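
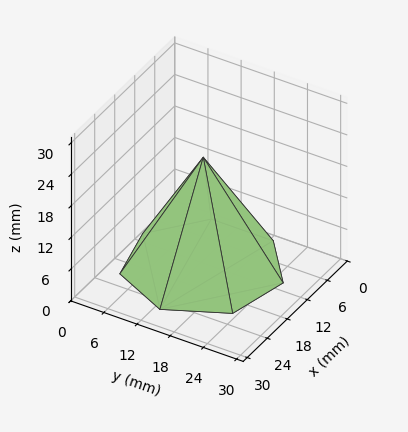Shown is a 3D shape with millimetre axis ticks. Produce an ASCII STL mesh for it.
Reading the render: the shape is a regular 7-sided pyramid, base circumscribed radius ≈ 13 mm, apex at z ≈ 21 mm (dimensions read to the nearest mm from the axis ticks). For the STL, each face is triangulated and given an outward normal.

solid part
  facet normal 0.0000 0.0000 -1.0000
    outer loop
      vertex 10.1 25.7 0.0
      vertex 21.1 23.2 0.0
      vertex 26.0 13.0 0.0
    endloop
  endfacet
  facet normal 0.0000 0.0000 -1.0000
    outer loop
      vertex 1.3 18.6 0.0
      vertex 10.1 25.7 0.0
      vertex 26.0 13.0 0.0
    endloop
  endfacet
  facet normal 0.0000 0.0000 -1.0000
    outer loop
      vertex 1.3 7.4 0.0
      vertex 1.3 18.6 0.0
      vertex 26.0 13.0 0.0
    endloop
  endfacet
  facet normal 0.0000 0.0000 -1.0000
    outer loop
      vertex 10.1 0.3 0.0
      vertex 1.3 7.4 0.0
      vertex 26.0 13.0 0.0
    endloop
  endfacet
  facet normal 0.0000 0.0000 -1.0000
    outer loop
      vertex 21.1 2.8 0.0
      vertex 10.1 0.3 0.0
      vertex 26.0 13.0 0.0
    endloop
  endfacet
  facet normal 0.7871 0.3781 0.4873
    outer loop
      vertex 26.0 13.0 0.0
      vertex 21.1 23.2 0.0
      vertex 13.0 13.0 21.0
    endloop
  endfacet
  facet normal 0.1934 0.8511 0.4880
    outer loop
      vertex 21.1 23.2 0.0
      vertex 10.1 25.7 0.0
      vertex 13.0 13.0 21.0
    endloop
  endfacet
  facet normal -0.5485 0.6798 0.4869
    outer loop
      vertex 10.1 25.7 0.0
      vertex 1.3 18.6 0.0
      vertex 13.0 13.0 21.0
    endloop
  endfacet
  facet normal -0.8736 0.0000 0.4867
    outer loop
      vertex 1.3 18.6 0.0
      vertex 1.3 7.4 0.0
      vertex 13.0 13.0 21.0
    endloop
  endfacet
  facet normal -0.5485 -0.6798 0.4869
    outer loop
      vertex 1.3 7.4 0.0
      vertex 10.1 0.3 0.0
      vertex 13.0 13.0 21.0
    endloop
  endfacet
  facet normal 0.1934 -0.8511 0.4880
    outer loop
      vertex 10.1 0.3 0.0
      vertex 21.1 2.8 0.0
      vertex 13.0 13.0 21.0
    endloop
  endfacet
  facet normal 0.7871 -0.3781 0.4873
    outer loop
      vertex 21.1 2.8 0.0
      vertex 26.0 13.0 0.0
      vertex 13.0 13.0 21.0
    endloop
  endfacet
endsolid part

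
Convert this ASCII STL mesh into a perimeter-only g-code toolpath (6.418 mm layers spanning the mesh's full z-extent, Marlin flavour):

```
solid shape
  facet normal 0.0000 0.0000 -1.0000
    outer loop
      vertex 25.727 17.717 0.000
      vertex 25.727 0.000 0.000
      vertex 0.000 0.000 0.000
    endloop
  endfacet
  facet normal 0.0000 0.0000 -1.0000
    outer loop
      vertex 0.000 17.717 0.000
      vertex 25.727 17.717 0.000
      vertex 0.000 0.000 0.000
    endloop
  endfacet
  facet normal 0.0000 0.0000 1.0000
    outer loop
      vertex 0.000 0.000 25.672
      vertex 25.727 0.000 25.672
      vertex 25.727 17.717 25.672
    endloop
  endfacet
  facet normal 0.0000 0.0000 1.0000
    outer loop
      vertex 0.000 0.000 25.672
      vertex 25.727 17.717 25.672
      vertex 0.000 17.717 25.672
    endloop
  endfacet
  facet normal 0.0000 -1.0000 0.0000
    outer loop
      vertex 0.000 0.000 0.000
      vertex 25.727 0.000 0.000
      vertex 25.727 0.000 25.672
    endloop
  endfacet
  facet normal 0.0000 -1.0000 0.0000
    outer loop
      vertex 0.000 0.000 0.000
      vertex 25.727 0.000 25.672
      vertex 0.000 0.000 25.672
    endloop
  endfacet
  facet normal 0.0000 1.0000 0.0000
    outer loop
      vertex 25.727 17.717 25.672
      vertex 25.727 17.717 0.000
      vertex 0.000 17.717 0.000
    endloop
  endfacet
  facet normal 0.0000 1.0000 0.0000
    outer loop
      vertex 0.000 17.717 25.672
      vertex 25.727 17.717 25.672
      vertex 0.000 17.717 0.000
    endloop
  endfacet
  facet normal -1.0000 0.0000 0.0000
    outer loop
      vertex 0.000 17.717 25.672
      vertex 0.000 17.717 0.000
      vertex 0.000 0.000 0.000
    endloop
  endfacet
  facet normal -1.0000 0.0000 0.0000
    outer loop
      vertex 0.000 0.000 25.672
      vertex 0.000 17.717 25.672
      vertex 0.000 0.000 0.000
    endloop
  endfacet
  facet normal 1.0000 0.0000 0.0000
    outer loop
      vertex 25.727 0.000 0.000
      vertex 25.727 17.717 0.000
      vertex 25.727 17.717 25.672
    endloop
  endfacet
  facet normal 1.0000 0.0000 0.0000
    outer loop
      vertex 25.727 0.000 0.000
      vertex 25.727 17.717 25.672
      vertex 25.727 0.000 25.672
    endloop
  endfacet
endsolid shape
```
; perimeter-only toolpath
G21 ; units = mm
G90 ; absolute positioning
G28 ; home
; layer 1
G0 Z6.418
G0 X0.000 Y0.000
G1 X25.727 Y0.000
G1 X25.727 Y17.717
G1 X0.000 Y17.717
G1 X0.000 Y0.000
; layer 2
G0 Z12.836
G0 X0.000 Y0.000
G1 X25.727 Y0.000
G1 X25.727 Y17.717
G1 X0.000 Y17.717
G1 X0.000 Y0.000
; layer 3
G0 Z19.254
G0 X0.000 Y0.000
G1 X25.727 Y0.000
G1 X25.727 Y17.717
G1 X0.000 Y17.717
G1 X0.000 Y0.000
; layer 4
G0 Z25.672
G0 X0.000 Y0.000
G1 X25.727 Y0.000
G1 X25.727 Y17.717
G1 X0.000 Y17.717
G1 X0.000 Y0.000
M2 ; end

The solid is a rectangular box, roughly 25.7 × 17.7 mm footprint and 25.7 mm tall. Slicing at Δz = 6.418 mm — 4 equal slices spanning the solid's height, so layer i sits at z = i·h/4 — gives 4 non-empty perimeters. Each is a 4-segment closed polygon; G0 lifts to the layer z and rapids to the start vertex, then G1 traces the edges.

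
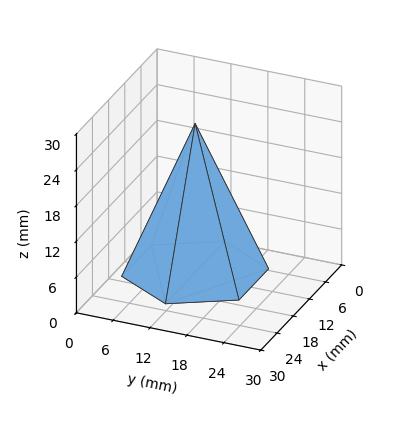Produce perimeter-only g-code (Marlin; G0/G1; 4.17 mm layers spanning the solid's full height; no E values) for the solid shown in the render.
Reading the render: the shape is a regular 6-sided pyramid, base circumscribed radius ≈ 11 mm, apex at z ≈ 25 mm (dimensions read to the nearest mm from the axis ticks). For the g-code, the solid's height is divided into equal slices at the stated Δz and each level perimeter traced with G1 moves after a G0 lift.

; perimeter-only toolpath
G21 ; units = mm
G90 ; absolute positioning
G28 ; home
; layer 1
G0 Z4.17
G0 X20.17 Y11.00
G1 X15.58 Y18.94
G1 X6.42 Y18.94
G1 X1.83 Y11.00
G1 X6.42 Y3.06
G1 X15.58 Y3.06
G1 X20.17 Y11.00
; layer 2
G0 Z8.33
G0 X18.33 Y11.00
G1 X14.67 Y17.35
G1 X7.33 Y17.35
G1 X3.67 Y11.00
G1 X7.33 Y4.65
G1 X14.67 Y4.65
G1 X18.33 Y11.00
; layer 3
G0 Z12.50
G0 X16.50 Y11.00
G1 X13.75 Y15.77
G1 X8.25 Y15.77
G1 X5.50 Y11.00
G1 X8.25 Y6.24
G1 X13.75 Y6.24
G1 X16.50 Y11.00
; layer 4
G0 Z16.67
G0 X14.67 Y11.00
G1 X12.83 Y14.18
G1 X9.17 Y14.18
G1 X7.33 Y11.00
G1 X9.17 Y7.82
G1 X12.83 Y7.82
G1 X14.67 Y11.00
; layer 5
G0 Z20.83
G0 X12.83 Y11.00
G1 X11.92 Y12.59
G1 X10.08 Y12.59
G1 X9.17 Y11.00
G1 X10.08 Y9.41
G1 X11.92 Y9.41
G1 X12.83 Y11.00
M2 ; end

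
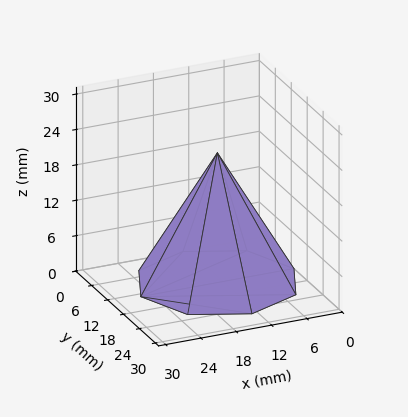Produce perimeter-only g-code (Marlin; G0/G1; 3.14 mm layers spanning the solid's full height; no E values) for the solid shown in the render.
Reading the render: the shape is a regular 8-sided pyramid, base circumscribed radius ≈ 13 mm, apex at z ≈ 22 mm (dimensions read to the nearest mm from the axis ticks). For the g-code, the solid's height is divided into equal slices at the stated Δz and each level perimeter traced with G1 moves after a G0 lift.

; perimeter-only toolpath
G21 ; units = mm
G90 ; absolute positioning
G28 ; home
; layer 1
G0 Z3.14
G0 X24.14 Y13.00
G1 X20.88 Y20.88
G1 X13.00 Y24.14
G1 X5.12 Y20.88
G1 X1.86 Y13.00
G1 X5.12 Y5.12
G1 X13.00 Y1.86
G1 X20.88 Y5.12
G1 X24.14 Y13.00
; layer 2
G0 Z6.29
G0 X22.29 Y13.00
G1 X19.56 Y19.56
G1 X13.00 Y22.29
G1 X6.44 Y19.56
G1 X3.71 Y13.00
G1 X6.44 Y6.44
G1 X13.00 Y3.71
G1 X19.56 Y6.44
G1 X22.29 Y13.00
; layer 3
G0 Z9.43
G0 X20.43 Y13.00
G1 X18.25 Y18.25
G1 X13.00 Y20.43
G1 X7.75 Y18.25
G1 X5.57 Y13.00
G1 X7.75 Y7.75
G1 X13.00 Y5.57
G1 X18.25 Y7.75
G1 X20.43 Y13.00
; layer 4
G0 Z12.57
G0 X18.57 Y13.00
G1 X16.94 Y16.94
G1 X13.00 Y18.57
G1 X9.06 Y16.94
G1 X7.43 Y13.00
G1 X9.06 Y9.06
G1 X13.00 Y7.43
G1 X16.94 Y9.06
G1 X18.57 Y13.00
; layer 5
G0 Z15.71
G0 X16.71 Y13.00
G1 X15.63 Y15.63
G1 X13.00 Y16.71
G1 X10.37 Y15.63
G1 X9.29 Y13.00
G1 X10.37 Y10.37
G1 X13.00 Y9.29
G1 X15.63 Y10.37
G1 X16.71 Y13.00
; layer 6
G0 Z18.86
G0 X14.86 Y13.00
G1 X14.31 Y14.31
G1 X13.00 Y14.86
G1 X11.69 Y14.31
G1 X11.14 Y13.00
G1 X11.69 Y11.69
G1 X13.00 Y11.14
G1 X14.31 Y11.69
G1 X14.86 Y13.00
M2 ; end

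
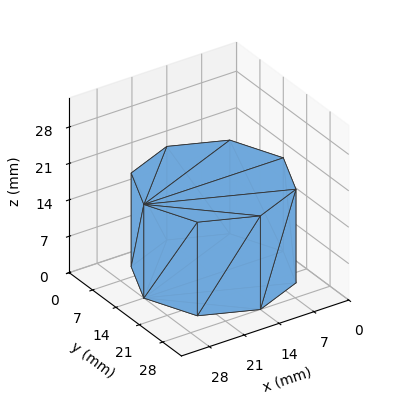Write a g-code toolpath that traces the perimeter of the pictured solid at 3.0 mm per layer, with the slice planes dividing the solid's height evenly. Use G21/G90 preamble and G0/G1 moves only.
Reading the render: the shape is a regular 8-sided prism (a cylinder approximated with 8 flat sides), circumscribed radius ≈ 14 mm, height ≈ 18 mm (dimensions read to the nearest mm from the axis ticks). For the g-code, the solid's height is divided into equal slices at the stated Δz and each level perimeter traced with G1 moves after a G0 lift.

; perimeter-only toolpath
G21 ; units = mm
G90 ; absolute positioning
G28 ; home
; layer 1
G0 Z3.0
G0 X28.0 Y14.0
G1 X23.9 Y23.9
G1 X14.0 Y28.0
G1 X4.1 Y23.9
G1 X0.0 Y14.0
G1 X4.1 Y4.1
G1 X14.0 Y0.0
G1 X23.9 Y4.1
G1 X28.0 Y14.0
; layer 2
G0 Z6.0
G0 X28.0 Y14.0
G1 X23.9 Y23.9
G1 X14.0 Y28.0
G1 X4.1 Y23.9
G1 X0.0 Y14.0
G1 X4.1 Y4.1
G1 X14.0 Y0.0
G1 X23.9 Y4.1
G1 X28.0 Y14.0
; layer 3
G0 Z9.0
G0 X28.0 Y14.0
G1 X23.9 Y23.9
G1 X14.0 Y28.0
G1 X4.1 Y23.9
G1 X0.0 Y14.0
G1 X4.1 Y4.1
G1 X14.0 Y0.0
G1 X23.9 Y4.1
G1 X28.0 Y14.0
; layer 4
G0 Z12.0
G0 X28.0 Y14.0
G1 X23.9 Y23.9
G1 X14.0 Y28.0
G1 X4.1 Y23.9
G1 X0.0 Y14.0
G1 X4.1 Y4.1
G1 X14.0 Y0.0
G1 X23.9 Y4.1
G1 X28.0 Y14.0
; layer 5
G0 Z15.0
G0 X28.0 Y14.0
G1 X23.9 Y23.9
G1 X14.0 Y28.0
G1 X4.1 Y23.9
G1 X0.0 Y14.0
G1 X4.1 Y4.1
G1 X14.0 Y0.0
G1 X23.9 Y4.1
G1 X28.0 Y14.0
; layer 6
G0 Z18.0
G0 X28.0 Y14.0
G1 X23.9 Y23.9
G1 X14.0 Y28.0
G1 X4.1 Y23.9
G1 X0.0 Y14.0
G1 X4.1 Y4.1
G1 X14.0 Y0.0
G1 X23.9 Y4.1
G1 X28.0 Y14.0
M2 ; end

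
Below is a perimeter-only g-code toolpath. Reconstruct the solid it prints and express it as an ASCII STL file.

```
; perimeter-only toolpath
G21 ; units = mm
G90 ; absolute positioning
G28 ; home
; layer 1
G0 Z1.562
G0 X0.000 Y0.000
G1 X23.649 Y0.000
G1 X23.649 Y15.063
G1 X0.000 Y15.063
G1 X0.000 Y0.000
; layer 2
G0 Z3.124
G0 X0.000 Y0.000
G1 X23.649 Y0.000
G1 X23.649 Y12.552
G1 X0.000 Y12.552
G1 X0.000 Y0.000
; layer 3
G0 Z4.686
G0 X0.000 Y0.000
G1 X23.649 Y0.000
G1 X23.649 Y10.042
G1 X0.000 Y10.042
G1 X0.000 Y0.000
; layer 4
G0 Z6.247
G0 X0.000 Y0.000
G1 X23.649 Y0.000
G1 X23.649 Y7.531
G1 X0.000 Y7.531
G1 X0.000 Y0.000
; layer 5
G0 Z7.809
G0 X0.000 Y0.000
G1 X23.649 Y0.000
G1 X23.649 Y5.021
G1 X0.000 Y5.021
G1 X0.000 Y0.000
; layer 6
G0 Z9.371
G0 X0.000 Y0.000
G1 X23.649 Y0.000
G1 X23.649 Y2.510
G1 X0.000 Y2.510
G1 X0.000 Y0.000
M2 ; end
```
solid part
  facet normal 0.0000 0.0000 -1.0000
    outer loop
      vertex 23.649 17.573 0.000
      vertex 23.649 0.000 0.000
      vertex 0.000 0.000 0.000
    endloop
  endfacet
  facet normal 0.0000 0.0000 -1.0000
    outer loop
      vertex 0.000 17.573 0.000
      vertex 23.649 17.573 0.000
      vertex 0.000 0.000 0.000
    endloop
  endfacet
  facet normal 0.0000 -1.0000 0.0000
    outer loop
      vertex 0.000 0.000 0.000
      vertex 23.649 0.000 0.000
      vertex 23.649 0.000 10.933
    endloop
  endfacet
  facet normal 0.0000 -1.0000 0.0000
    outer loop
      vertex 0.000 0.000 0.000
      vertex 23.649 0.000 10.933
      vertex 0.000 0.000 10.933
    endloop
  endfacet
  facet normal 0.0000 0.5283 0.8491
    outer loop
      vertex 0.000 0.000 10.933
      vertex 23.649 0.000 10.933
      vertex 23.649 17.573 0.000
    endloop
  endfacet
  facet normal 0.0000 0.5283 0.8491
    outer loop
      vertex 0.000 0.000 10.933
      vertex 23.649 17.573 0.000
      vertex 0.000 17.573 0.000
    endloop
  endfacet
  facet normal -1.0000 0.0000 0.0000
    outer loop
      vertex 0.000 0.000 10.933
      vertex 0.000 17.573 0.000
      vertex 0.000 0.000 0.000
    endloop
  endfacet
  facet normal 1.0000 0.0000 0.0000
    outer loop
      vertex 23.649 0.000 0.000
      vertex 23.649 17.573 0.000
      vertex 23.649 0.000 10.933
    endloop
  endfacet
endsolid part

The G0 Z moves step by Δz≈1.562 mm. The G1 loops shrink linearly with z, so the solid tapers from its base footprint up to z≈10.9. Closing with a flat bottom cap and the tapered top and triangulating gives 8 facets — a wedge (ramp): 23.6 × 17.6 mm base, rising to 10.9 mm along the y=0 edge and sloping linearly to z=0 at y=17.6.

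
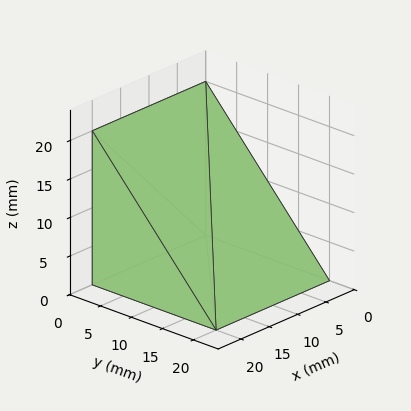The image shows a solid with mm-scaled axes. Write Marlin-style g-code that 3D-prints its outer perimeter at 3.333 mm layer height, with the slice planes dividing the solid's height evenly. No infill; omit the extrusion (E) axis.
Reading the render: the shape is a wedge (ramp): 20 × 20 mm base, rising to 20 mm along the y=0 edge and sloping linearly to z=0 at y=20 (dimensions read to the nearest mm from the axis ticks). For the g-code, the solid's height is divided into equal slices at the stated Δz and each level perimeter traced with G1 moves after a G0 lift.

; perimeter-only toolpath
G21 ; units = mm
G90 ; absolute positioning
G28 ; home
; layer 1
G0 Z3.333
G0 X0.000 Y0.000
G1 X20.000 Y0.000
G1 X20.000 Y16.667
G1 X0.000 Y16.667
G1 X0.000 Y0.000
; layer 2
G0 Z6.667
G0 X0.000 Y0.000
G1 X20.000 Y0.000
G1 X20.000 Y13.333
G1 X0.000 Y13.333
G1 X0.000 Y0.000
; layer 3
G0 Z10.000
G0 X0.000 Y0.000
G1 X20.000 Y0.000
G1 X20.000 Y10.000
G1 X0.000 Y10.000
G1 X0.000 Y0.000
; layer 4
G0 Z13.333
G0 X0.000 Y0.000
G1 X20.000 Y0.000
G1 X20.000 Y6.667
G1 X0.000 Y6.667
G1 X0.000 Y0.000
; layer 5
G0 Z16.667
G0 X0.000 Y0.000
G1 X20.000 Y0.000
G1 X20.000 Y3.333
G1 X0.000 Y3.333
G1 X0.000 Y0.000
M2 ; end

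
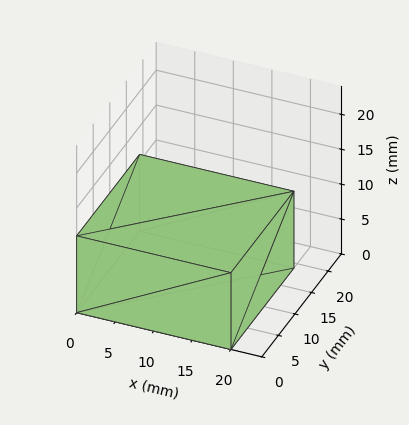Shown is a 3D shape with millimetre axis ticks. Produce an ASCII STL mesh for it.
Reading the render: the shape is a rectangular box, roughly 20 × 19 mm footprint and 11 mm tall (dimensions read to the nearest mm from the axis ticks). For the STL, each face is triangulated and given an outward normal.

solid part
  facet normal 0.0000 0.0000 -1.0000
    outer loop
      vertex 20.00 19.00 0.00
      vertex 20.00 0.00 0.00
      vertex 0.00 0.00 0.00
    endloop
  endfacet
  facet normal 0.0000 0.0000 -1.0000
    outer loop
      vertex 0.00 19.00 0.00
      vertex 20.00 19.00 0.00
      vertex 0.00 0.00 0.00
    endloop
  endfacet
  facet normal 0.0000 0.0000 1.0000
    outer loop
      vertex 0.00 0.00 11.00
      vertex 20.00 0.00 11.00
      vertex 20.00 19.00 11.00
    endloop
  endfacet
  facet normal 0.0000 0.0000 1.0000
    outer loop
      vertex 0.00 0.00 11.00
      vertex 20.00 19.00 11.00
      vertex 0.00 19.00 11.00
    endloop
  endfacet
  facet normal 0.0000 -1.0000 0.0000
    outer loop
      vertex 0.00 0.00 0.00
      vertex 20.00 0.00 0.00
      vertex 20.00 0.00 11.00
    endloop
  endfacet
  facet normal 0.0000 -1.0000 0.0000
    outer loop
      vertex 0.00 0.00 0.00
      vertex 20.00 0.00 11.00
      vertex 0.00 0.00 11.00
    endloop
  endfacet
  facet normal 0.0000 1.0000 0.0000
    outer loop
      vertex 20.00 19.00 11.00
      vertex 20.00 19.00 0.00
      vertex 0.00 19.00 0.00
    endloop
  endfacet
  facet normal 0.0000 1.0000 0.0000
    outer loop
      vertex 0.00 19.00 11.00
      vertex 20.00 19.00 11.00
      vertex 0.00 19.00 0.00
    endloop
  endfacet
  facet normal -1.0000 0.0000 0.0000
    outer loop
      vertex 0.00 19.00 11.00
      vertex 0.00 19.00 0.00
      vertex 0.00 0.00 0.00
    endloop
  endfacet
  facet normal -1.0000 0.0000 0.0000
    outer loop
      vertex 0.00 0.00 11.00
      vertex 0.00 19.00 11.00
      vertex 0.00 0.00 0.00
    endloop
  endfacet
  facet normal 1.0000 0.0000 0.0000
    outer loop
      vertex 20.00 0.00 0.00
      vertex 20.00 19.00 0.00
      vertex 20.00 19.00 11.00
    endloop
  endfacet
  facet normal 1.0000 0.0000 0.0000
    outer loop
      vertex 20.00 0.00 0.00
      vertex 20.00 19.00 11.00
      vertex 20.00 0.00 11.00
    endloop
  endfacet
endsolid part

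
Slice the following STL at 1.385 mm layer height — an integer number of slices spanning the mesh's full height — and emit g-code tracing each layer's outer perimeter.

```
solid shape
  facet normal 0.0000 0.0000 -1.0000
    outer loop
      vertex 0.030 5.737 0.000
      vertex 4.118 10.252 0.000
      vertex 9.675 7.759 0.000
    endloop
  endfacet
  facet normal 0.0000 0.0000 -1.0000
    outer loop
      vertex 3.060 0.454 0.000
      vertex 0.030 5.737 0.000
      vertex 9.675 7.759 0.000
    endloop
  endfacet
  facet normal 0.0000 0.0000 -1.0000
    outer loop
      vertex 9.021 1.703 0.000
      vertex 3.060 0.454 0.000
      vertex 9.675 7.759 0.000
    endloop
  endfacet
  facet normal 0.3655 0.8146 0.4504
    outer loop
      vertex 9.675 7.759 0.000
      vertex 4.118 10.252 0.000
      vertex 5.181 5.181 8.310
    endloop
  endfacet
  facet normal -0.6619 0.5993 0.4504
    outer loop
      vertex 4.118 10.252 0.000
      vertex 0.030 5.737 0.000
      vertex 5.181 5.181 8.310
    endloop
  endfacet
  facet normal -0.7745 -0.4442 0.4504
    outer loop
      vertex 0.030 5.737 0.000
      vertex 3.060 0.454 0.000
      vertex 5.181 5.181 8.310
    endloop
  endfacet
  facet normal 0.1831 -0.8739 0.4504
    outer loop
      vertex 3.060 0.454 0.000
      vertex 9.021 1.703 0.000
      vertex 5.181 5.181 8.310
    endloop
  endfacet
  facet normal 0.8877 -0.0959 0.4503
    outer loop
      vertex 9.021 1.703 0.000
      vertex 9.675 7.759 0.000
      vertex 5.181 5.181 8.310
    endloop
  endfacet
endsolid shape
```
; perimeter-only toolpath
G21 ; units = mm
G90 ; absolute positioning
G28 ; home
; layer 1
G0 Z1.385
G0 X8.926 Y7.329
G1 X4.295 Y9.407
G1 X0.888 Y5.644
G1 X3.413 Y1.242
G1 X8.381 Y2.283
G1 X8.926 Y7.329
; layer 2
G0 Z2.770
G0 X8.177 Y6.900
G1 X4.472 Y8.562
G1 X1.747 Y5.552
G1 X3.767 Y2.030
G1 X7.741 Y2.862
G1 X8.177 Y6.900
; layer 3
G0 Z4.155
G0 X7.428 Y6.470
G1 X4.649 Y7.716
G1 X2.606 Y5.459
G1 X4.120 Y2.817
G1 X7.101 Y3.442
G1 X7.428 Y6.470
; layer 4
G0 Z5.540
G0 X6.679 Y6.040
G1 X4.827 Y6.871
G1 X3.464 Y5.366
G1 X4.474 Y3.605
G1 X6.461 Y4.022
G1 X6.679 Y6.040
; layer 5
G0 Z6.925
G0 X5.930 Y5.611
G1 X5.004 Y6.026
G1 X4.322 Y5.274
G1 X4.828 Y4.393
G1 X5.821 Y4.601
G1 X5.930 Y5.611
M2 ; end

The solid is a regular 5-sided pyramid, base circumscribed radius ≈ 5.18 mm, apex at z ≈ 8.31 mm. Slicing at Δz = 1.385 mm — 6 equal slices spanning the solid's height, so layer i sits at z = i·h/6 — gives 5 non-empty perimeters. Each is a 5-segment closed polygon; G0 lifts to the layer z and rapids to the start vertex, then G1 traces the edges. The cross-section shrinks linearly with z (the slice at the apex is degenerate and omitted).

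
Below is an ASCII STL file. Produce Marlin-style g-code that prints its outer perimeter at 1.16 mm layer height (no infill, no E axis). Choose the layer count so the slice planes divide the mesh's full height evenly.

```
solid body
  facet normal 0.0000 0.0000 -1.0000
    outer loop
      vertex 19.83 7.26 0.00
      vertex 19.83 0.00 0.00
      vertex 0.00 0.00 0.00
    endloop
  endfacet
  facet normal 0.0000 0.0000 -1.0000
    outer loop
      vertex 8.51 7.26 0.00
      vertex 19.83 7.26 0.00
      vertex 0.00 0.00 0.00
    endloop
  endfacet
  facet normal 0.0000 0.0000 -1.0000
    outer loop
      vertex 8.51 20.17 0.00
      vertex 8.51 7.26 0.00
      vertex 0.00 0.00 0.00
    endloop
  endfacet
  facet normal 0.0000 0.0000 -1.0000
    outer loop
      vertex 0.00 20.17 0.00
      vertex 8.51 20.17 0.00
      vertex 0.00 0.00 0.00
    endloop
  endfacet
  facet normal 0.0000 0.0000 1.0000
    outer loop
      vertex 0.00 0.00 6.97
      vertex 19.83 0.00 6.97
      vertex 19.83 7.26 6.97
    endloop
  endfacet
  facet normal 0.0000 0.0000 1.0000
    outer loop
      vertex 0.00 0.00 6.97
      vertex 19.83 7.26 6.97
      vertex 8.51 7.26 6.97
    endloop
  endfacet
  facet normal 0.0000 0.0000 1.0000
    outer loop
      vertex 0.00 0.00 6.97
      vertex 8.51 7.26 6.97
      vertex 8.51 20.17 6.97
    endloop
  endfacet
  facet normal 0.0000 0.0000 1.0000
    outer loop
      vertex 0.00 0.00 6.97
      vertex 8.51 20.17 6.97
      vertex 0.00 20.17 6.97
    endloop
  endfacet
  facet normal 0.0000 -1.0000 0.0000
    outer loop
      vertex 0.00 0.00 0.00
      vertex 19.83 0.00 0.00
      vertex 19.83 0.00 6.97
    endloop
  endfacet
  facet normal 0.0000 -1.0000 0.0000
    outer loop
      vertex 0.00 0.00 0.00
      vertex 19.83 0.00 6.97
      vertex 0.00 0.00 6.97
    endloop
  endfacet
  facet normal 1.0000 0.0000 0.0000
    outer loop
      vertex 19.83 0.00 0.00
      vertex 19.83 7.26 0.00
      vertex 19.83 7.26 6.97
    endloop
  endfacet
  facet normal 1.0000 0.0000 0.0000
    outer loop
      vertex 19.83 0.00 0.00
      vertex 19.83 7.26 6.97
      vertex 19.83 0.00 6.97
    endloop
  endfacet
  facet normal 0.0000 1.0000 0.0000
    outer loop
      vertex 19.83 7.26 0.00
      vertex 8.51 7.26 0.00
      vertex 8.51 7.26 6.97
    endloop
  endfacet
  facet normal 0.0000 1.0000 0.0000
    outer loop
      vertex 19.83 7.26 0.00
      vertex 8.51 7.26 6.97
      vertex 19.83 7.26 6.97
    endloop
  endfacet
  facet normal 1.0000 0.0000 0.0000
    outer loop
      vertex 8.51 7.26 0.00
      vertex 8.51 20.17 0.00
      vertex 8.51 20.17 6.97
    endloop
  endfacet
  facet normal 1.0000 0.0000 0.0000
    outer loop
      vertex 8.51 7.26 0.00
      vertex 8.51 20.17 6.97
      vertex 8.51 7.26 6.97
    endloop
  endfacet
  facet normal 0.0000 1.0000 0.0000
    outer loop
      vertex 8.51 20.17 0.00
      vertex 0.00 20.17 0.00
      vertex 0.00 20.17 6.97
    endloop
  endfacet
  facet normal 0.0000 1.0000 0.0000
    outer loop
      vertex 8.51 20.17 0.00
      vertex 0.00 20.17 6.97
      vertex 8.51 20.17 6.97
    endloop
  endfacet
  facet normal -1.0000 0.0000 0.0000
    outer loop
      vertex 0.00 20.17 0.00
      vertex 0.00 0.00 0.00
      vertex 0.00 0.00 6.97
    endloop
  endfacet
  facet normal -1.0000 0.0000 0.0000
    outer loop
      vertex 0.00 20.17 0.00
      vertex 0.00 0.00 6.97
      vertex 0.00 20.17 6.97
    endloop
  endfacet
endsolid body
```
; perimeter-only toolpath
G21 ; units = mm
G90 ; absolute positioning
G28 ; home
; layer 1
G0 Z1.16
G0 X0.00 Y0.00
G1 X19.83 Y0.00
G1 X19.83 Y7.26
G1 X8.51 Y7.26
G1 X8.51 Y20.17
G1 X0.00 Y20.17
G1 X0.00 Y0.00
; layer 2
G0 Z2.32
G0 X0.00 Y0.00
G1 X19.83 Y0.00
G1 X19.83 Y7.26
G1 X8.51 Y7.26
G1 X8.51 Y20.17
G1 X0.00 Y20.17
G1 X0.00 Y0.00
; layer 3
G0 Z3.48
G0 X0.00 Y0.00
G1 X19.83 Y0.00
G1 X19.83 Y7.26
G1 X8.51 Y7.26
G1 X8.51 Y20.17
G1 X0.00 Y20.17
G1 X0.00 Y0.00
; layer 4
G0 Z4.65
G0 X0.00 Y0.00
G1 X19.83 Y0.00
G1 X19.83 Y7.26
G1 X8.51 Y7.26
G1 X8.51 Y20.17
G1 X0.00 Y20.17
G1 X0.00 Y0.00
; layer 5
G0 Z5.81
G0 X0.00 Y0.00
G1 X19.83 Y0.00
G1 X19.83 Y7.26
G1 X8.51 Y7.26
G1 X8.51 Y20.17
G1 X0.00 Y20.17
G1 X0.00 Y0.00
; layer 6
G0 Z6.97
G0 X0.00 Y0.00
G1 X19.83 Y0.00
G1 X19.83 Y7.26
G1 X8.51 Y7.26
G1 X8.51 Y20.17
G1 X0.00 Y20.17
G1 X0.00 Y0.00
M2 ; end

The solid is an L-shaped prism: outer 19.8 × 20.2 mm, arm thicknesses ≈ 7.26 mm (horizontal) and 8.51 mm (vertical), extruded 6.97 mm in z. Slicing at Δz = 1.16 mm — 6 equal slices spanning the solid's height, so layer i sits at z = i·h/6 — gives 6 non-empty perimeters. Each is a 6-segment closed polygon; G0 lifts to the layer z and rapids to the start vertex, then G1 traces the edges.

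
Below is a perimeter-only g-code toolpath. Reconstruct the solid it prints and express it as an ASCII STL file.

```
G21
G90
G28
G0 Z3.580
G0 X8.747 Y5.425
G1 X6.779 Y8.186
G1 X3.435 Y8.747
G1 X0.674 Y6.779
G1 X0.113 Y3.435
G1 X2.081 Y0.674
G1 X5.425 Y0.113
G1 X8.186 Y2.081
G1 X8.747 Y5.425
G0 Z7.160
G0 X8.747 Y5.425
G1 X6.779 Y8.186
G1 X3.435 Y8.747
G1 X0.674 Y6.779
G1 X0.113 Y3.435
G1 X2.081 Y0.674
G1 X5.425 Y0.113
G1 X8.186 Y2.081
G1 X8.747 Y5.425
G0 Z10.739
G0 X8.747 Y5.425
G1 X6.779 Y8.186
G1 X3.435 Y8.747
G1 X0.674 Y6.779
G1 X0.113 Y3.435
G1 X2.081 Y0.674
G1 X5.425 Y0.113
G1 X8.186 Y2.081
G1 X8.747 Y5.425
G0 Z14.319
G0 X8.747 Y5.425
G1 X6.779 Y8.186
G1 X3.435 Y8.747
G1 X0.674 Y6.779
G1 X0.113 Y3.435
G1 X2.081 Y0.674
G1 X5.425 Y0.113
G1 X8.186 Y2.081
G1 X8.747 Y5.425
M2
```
solid part
  facet normal 0.0000 0.0000 -1.0000
    outer loop
      vertex 3.435 8.747 0.000
      vertex 6.779 8.186 0.000
      vertex 8.747 5.425 0.000
    endloop
  endfacet
  facet normal 0.0000 0.0000 -1.0000
    outer loop
      vertex 0.674 6.779 0.000
      vertex 3.435 8.747 0.000
      vertex 8.747 5.425 0.000
    endloop
  endfacet
  facet normal 0.0000 0.0000 -1.0000
    outer loop
      vertex 0.113 3.435 0.000
      vertex 0.674 6.779 0.000
      vertex 8.747 5.425 0.000
    endloop
  endfacet
  facet normal 0.0000 0.0000 -1.0000
    outer loop
      vertex 2.081 0.674 0.000
      vertex 0.113 3.435 0.000
      vertex 8.747 5.425 0.000
    endloop
  endfacet
  facet normal 0.0000 0.0000 -1.0000
    outer loop
      vertex 5.425 0.113 0.000
      vertex 2.081 0.674 0.000
      vertex 8.747 5.425 0.000
    endloop
  endfacet
  facet normal 0.0000 0.0000 -1.0000
    outer loop
      vertex 8.186 2.081 0.000
      vertex 5.425 0.113 0.000
      vertex 8.747 5.425 0.000
    endloop
  endfacet
  facet normal 0.0000 0.0000 1.0000
    outer loop
      vertex 8.747 5.425 14.319
      vertex 6.779 8.186 14.319
      vertex 3.435 8.747 14.319
    endloop
  endfacet
  facet normal 0.0000 0.0000 1.0000
    outer loop
      vertex 8.747 5.425 14.319
      vertex 3.435 8.747 14.319
      vertex 0.674 6.779 14.319
    endloop
  endfacet
  facet normal 0.0000 0.0000 1.0000
    outer loop
      vertex 8.747 5.425 14.319
      vertex 0.674 6.779 14.319
      vertex 0.113 3.435 14.319
    endloop
  endfacet
  facet normal 0.0000 0.0000 1.0000
    outer loop
      vertex 8.747 5.425 14.319
      vertex 0.113 3.435 14.319
      vertex 2.081 0.674 14.319
    endloop
  endfacet
  facet normal 0.0000 0.0000 1.0000
    outer loop
      vertex 8.747 5.425 14.319
      vertex 2.081 0.674 14.319
      vertex 5.425 0.113 14.319
    endloop
  endfacet
  facet normal 0.0000 0.0000 1.0000
    outer loop
      vertex 8.747 5.425 14.319
      vertex 5.425 0.113 14.319
      vertex 8.186 2.081 14.319
    endloop
  endfacet
  facet normal 0.8143 0.5804 0.0000
    outer loop
      vertex 8.747 5.425 0.000
      vertex 6.779 8.186 0.000
      vertex 6.779 8.186 14.319
    endloop
  endfacet
  facet normal 0.8143 0.5804 0.0000
    outer loop
      vertex 8.747 5.425 0.000
      vertex 6.779 8.186 14.319
      vertex 8.747 5.425 14.319
    endloop
  endfacet
  facet normal 0.1655 0.9862 0.0000
    outer loop
      vertex 6.779 8.186 0.000
      vertex 3.435 8.747 0.000
      vertex 3.435 8.747 14.319
    endloop
  endfacet
  facet normal 0.1655 0.9862 0.0000
    outer loop
      vertex 6.779 8.186 0.000
      vertex 3.435 8.747 14.319
      vertex 6.779 8.186 14.319
    endloop
  endfacet
  facet normal -0.5804 0.8143 0.0000
    outer loop
      vertex 3.435 8.747 0.000
      vertex 0.674 6.779 0.000
      vertex 0.674 6.779 14.319
    endloop
  endfacet
  facet normal -0.5804 0.8143 0.0000
    outer loop
      vertex 3.435 8.747 0.000
      vertex 0.674 6.779 14.319
      vertex 3.435 8.747 14.319
    endloop
  endfacet
  facet normal -0.9862 0.1655 0.0000
    outer loop
      vertex 0.674 6.779 0.000
      vertex 0.113 3.435 0.000
      vertex 0.113 3.435 14.319
    endloop
  endfacet
  facet normal -0.9862 0.1655 0.0000
    outer loop
      vertex 0.674 6.779 0.000
      vertex 0.113 3.435 14.319
      vertex 0.674 6.779 14.319
    endloop
  endfacet
  facet normal -0.8143 -0.5804 0.0000
    outer loop
      vertex 0.113 3.435 0.000
      vertex 2.081 0.674 0.000
      vertex 2.081 0.674 14.319
    endloop
  endfacet
  facet normal -0.8143 -0.5804 0.0000
    outer loop
      vertex 0.113 3.435 0.000
      vertex 2.081 0.674 14.319
      vertex 0.113 3.435 14.319
    endloop
  endfacet
  facet normal -0.1655 -0.9862 0.0000
    outer loop
      vertex 2.081 0.674 0.000
      vertex 5.425 0.113 0.000
      vertex 5.425 0.113 14.319
    endloop
  endfacet
  facet normal -0.1655 -0.9862 0.0000
    outer loop
      vertex 2.081 0.674 0.000
      vertex 5.425 0.113 14.319
      vertex 2.081 0.674 14.319
    endloop
  endfacet
  facet normal 0.5804 -0.8143 0.0000
    outer loop
      vertex 5.425 0.113 0.000
      vertex 8.186 2.081 0.000
      vertex 8.186 2.081 14.319
    endloop
  endfacet
  facet normal 0.5804 -0.8143 0.0000
    outer loop
      vertex 5.425 0.113 0.000
      vertex 8.186 2.081 14.319
      vertex 5.425 0.113 14.319
    endloop
  endfacet
  facet normal 0.9862 -0.1655 0.0000
    outer loop
      vertex 8.186 2.081 0.000
      vertex 8.747 5.425 0.000
      vertex 8.747 5.425 14.319
    endloop
  endfacet
  facet normal 0.9862 -0.1655 0.0000
    outer loop
      vertex 8.186 2.081 0.000
      vertex 8.747 5.425 14.319
      vertex 8.186 2.081 14.319
    endloop
  endfacet
endsolid part

The G0 Z moves step by Δz≈3.580 mm. Every layer's G1 loop is the same polygon, so the solid is a straight extrusion of it from z=0 to z≈14.3. Closing with flat bottom and top caps and triangulating gives 28 facets — a regular 8-sided prism (a cylinder approximated with 8 flat sides), circumscribed radius ≈ 4.43 mm, height ≈ 14.3 mm.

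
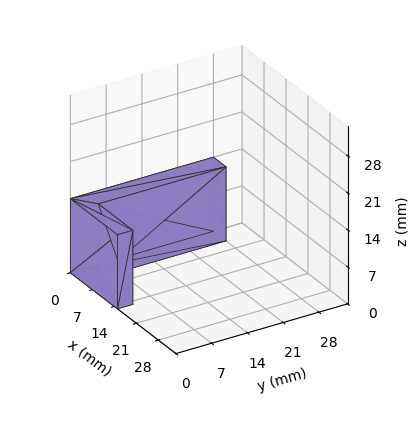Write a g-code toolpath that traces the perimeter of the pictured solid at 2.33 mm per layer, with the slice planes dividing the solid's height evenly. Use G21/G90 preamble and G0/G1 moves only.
Reading the render: the shape is an L-shaped prism: outer 15 × 28 mm, arm thicknesses ≈ 3 mm (horizontal) and 4 mm (vertical), extruded 14 mm in z (dimensions read to the nearest mm from the axis ticks). For the g-code, the solid's height is divided into equal slices at the stated Δz and each level perimeter traced with G1 moves after a G0 lift.

; perimeter-only toolpath
G21 ; units = mm
G90 ; absolute positioning
G28 ; home
; layer 1
G0 Z2.33
G0 X0.00 Y0.00
G1 X15.00 Y0.00
G1 X15.00 Y3.00
G1 X4.00 Y3.00
G1 X4.00 Y28.00
G1 X0.00 Y28.00
G1 X0.00 Y0.00
; layer 2
G0 Z4.67
G0 X0.00 Y0.00
G1 X15.00 Y0.00
G1 X15.00 Y3.00
G1 X4.00 Y3.00
G1 X4.00 Y28.00
G1 X0.00 Y28.00
G1 X0.00 Y0.00
; layer 3
G0 Z7.00
G0 X0.00 Y0.00
G1 X15.00 Y0.00
G1 X15.00 Y3.00
G1 X4.00 Y3.00
G1 X4.00 Y28.00
G1 X0.00 Y28.00
G1 X0.00 Y0.00
; layer 4
G0 Z9.33
G0 X0.00 Y0.00
G1 X15.00 Y0.00
G1 X15.00 Y3.00
G1 X4.00 Y3.00
G1 X4.00 Y28.00
G1 X0.00 Y28.00
G1 X0.00 Y0.00
; layer 5
G0 Z11.67
G0 X0.00 Y0.00
G1 X15.00 Y0.00
G1 X15.00 Y3.00
G1 X4.00 Y3.00
G1 X4.00 Y28.00
G1 X0.00 Y28.00
G1 X0.00 Y0.00
; layer 6
G0 Z14.00
G0 X0.00 Y0.00
G1 X15.00 Y0.00
G1 X15.00 Y3.00
G1 X4.00 Y3.00
G1 X4.00 Y28.00
G1 X0.00 Y28.00
G1 X0.00 Y0.00
M2 ; end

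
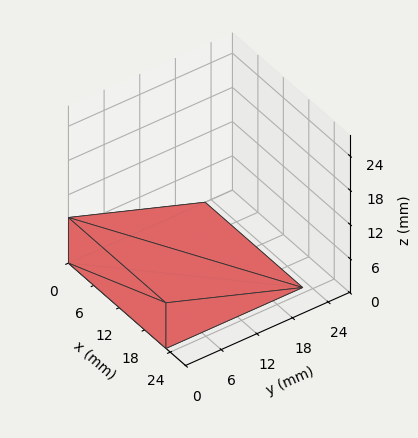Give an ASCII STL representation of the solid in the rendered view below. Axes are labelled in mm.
Reading the render: the shape is a wedge (ramp): 23 × 23 mm base, rising to 8 mm along the y=0 edge and sloping linearly to z=0 at y=23 (dimensions read to the nearest mm from the axis ticks). For the STL, each face is triangulated and given an outward normal.

solid part
  facet normal 0.0000 0.0000 -1.0000
    outer loop
      vertex 23.00 23.00 0.00
      vertex 23.00 0.00 0.00
      vertex 0.00 0.00 0.00
    endloop
  endfacet
  facet normal 0.0000 0.0000 -1.0000
    outer loop
      vertex 0.00 23.00 0.00
      vertex 23.00 23.00 0.00
      vertex 0.00 0.00 0.00
    endloop
  endfacet
  facet normal 0.0000 -1.0000 0.0000
    outer loop
      vertex 0.00 0.00 0.00
      vertex 23.00 0.00 0.00
      vertex 23.00 0.00 8.00
    endloop
  endfacet
  facet normal 0.0000 -1.0000 0.0000
    outer loop
      vertex 0.00 0.00 0.00
      vertex 23.00 0.00 8.00
      vertex 0.00 0.00 8.00
    endloop
  endfacet
  facet normal 0.0000 0.3285 0.9445
    outer loop
      vertex 0.00 0.00 8.00
      vertex 23.00 0.00 8.00
      vertex 23.00 23.00 0.00
    endloop
  endfacet
  facet normal 0.0000 0.3285 0.9445
    outer loop
      vertex 0.00 0.00 8.00
      vertex 23.00 23.00 0.00
      vertex 0.00 23.00 0.00
    endloop
  endfacet
  facet normal -1.0000 0.0000 0.0000
    outer loop
      vertex 0.00 0.00 8.00
      vertex 0.00 23.00 0.00
      vertex 0.00 0.00 0.00
    endloop
  endfacet
  facet normal 1.0000 0.0000 0.0000
    outer loop
      vertex 23.00 0.00 0.00
      vertex 23.00 23.00 0.00
      vertex 23.00 0.00 8.00
    endloop
  endfacet
endsolid part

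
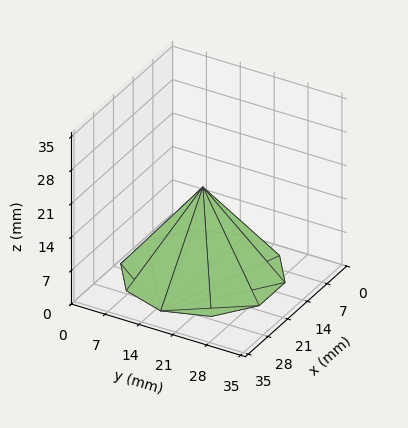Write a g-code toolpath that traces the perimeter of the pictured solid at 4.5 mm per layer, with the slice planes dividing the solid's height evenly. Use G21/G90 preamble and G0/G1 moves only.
Reading the render: the shape is a regular 10-sided pyramid, base circumscribed radius ≈ 15 mm, apex at z ≈ 18 mm (dimensions read to the nearest mm from the axis ticks). For the g-code, the solid's height is divided into equal slices at the stated Δz and each level perimeter traced with G1 moves after a G0 lift.

; perimeter-only toolpath
G21 ; units = mm
G90 ; absolute positioning
G28 ; home
; layer 1
G0 Z4.5
G0 X26.2 Y15.0
G1 X24.1 Y21.6
G1 X18.5 Y25.7
G1 X11.6 Y25.7
G1 X5.9 Y21.6
G1 X3.8 Y15.0
G1 X5.9 Y8.4
G1 X11.6 Y4.3
G1 X18.5 Y4.3
G1 X24.1 Y8.4
G1 X26.2 Y15.0
; layer 2
G0 Z9.0
G0 X22.5 Y15.0
G1 X21.1 Y19.4
G1 X17.3 Y22.1
G1 X12.7 Y22.1
G1 X8.9 Y19.4
G1 X7.5 Y15.0
G1 X8.9 Y10.6
G1 X12.7 Y7.8
G1 X17.3 Y7.8
G1 X21.1 Y10.6
G1 X22.5 Y15.0
; layer 3
G0 Z13.5
G0 X18.8 Y15.0
G1 X18.0 Y17.2
G1 X16.1 Y18.6
G1 X13.8 Y18.6
G1 X12.0 Y17.2
G1 X11.2 Y15.0
G1 X12.0 Y12.8
G1 X13.8 Y11.4
G1 X16.1 Y11.4
G1 X18.0 Y12.8
G1 X18.8 Y15.0
M2 ; end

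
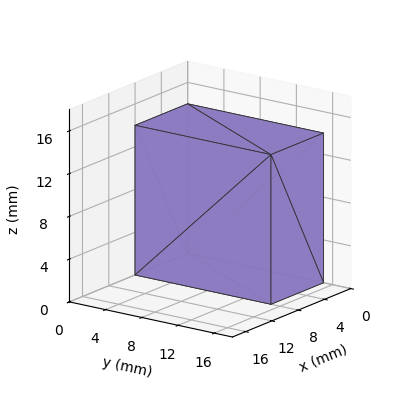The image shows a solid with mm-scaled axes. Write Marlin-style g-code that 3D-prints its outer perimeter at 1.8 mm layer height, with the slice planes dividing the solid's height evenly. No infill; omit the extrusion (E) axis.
Reading the render: the shape is a rectangular box, roughly 8 × 15 mm footprint and 14 mm tall (dimensions read to the nearest mm from the axis ticks). For the g-code, the solid's height is divided into equal slices at the stated Δz and each level perimeter traced with G1 moves after a G0 lift.

; perimeter-only toolpath
G21 ; units = mm
G90 ; absolute positioning
G28 ; home
; layer 1
G0 Z1.8
G0 X0.0 Y0.0
G1 X8.0 Y0.0
G1 X8.0 Y15.0
G1 X0.0 Y15.0
G1 X0.0 Y0.0
; layer 2
G0 Z3.5
G0 X0.0 Y0.0
G1 X8.0 Y0.0
G1 X8.0 Y15.0
G1 X0.0 Y15.0
G1 X0.0 Y0.0
; layer 3
G0 Z5.2
G0 X0.0 Y0.0
G1 X8.0 Y0.0
G1 X8.0 Y15.0
G1 X0.0 Y15.0
G1 X0.0 Y0.0
; layer 4
G0 Z7.0
G0 X0.0 Y0.0
G1 X8.0 Y0.0
G1 X8.0 Y15.0
G1 X0.0 Y15.0
G1 X0.0 Y0.0
; layer 5
G0 Z8.8
G0 X0.0 Y0.0
G1 X8.0 Y0.0
G1 X8.0 Y15.0
G1 X0.0 Y15.0
G1 X0.0 Y0.0
; layer 6
G0 Z10.5
G0 X0.0 Y0.0
G1 X8.0 Y0.0
G1 X8.0 Y15.0
G1 X0.0 Y15.0
G1 X0.0 Y0.0
; layer 7
G0 Z12.2
G0 X0.0 Y0.0
G1 X8.0 Y0.0
G1 X8.0 Y15.0
G1 X0.0 Y15.0
G1 X0.0 Y0.0
; layer 8
G0 Z14.0
G0 X0.0 Y0.0
G1 X8.0 Y0.0
G1 X8.0 Y15.0
G1 X0.0 Y15.0
G1 X0.0 Y0.0
M2 ; end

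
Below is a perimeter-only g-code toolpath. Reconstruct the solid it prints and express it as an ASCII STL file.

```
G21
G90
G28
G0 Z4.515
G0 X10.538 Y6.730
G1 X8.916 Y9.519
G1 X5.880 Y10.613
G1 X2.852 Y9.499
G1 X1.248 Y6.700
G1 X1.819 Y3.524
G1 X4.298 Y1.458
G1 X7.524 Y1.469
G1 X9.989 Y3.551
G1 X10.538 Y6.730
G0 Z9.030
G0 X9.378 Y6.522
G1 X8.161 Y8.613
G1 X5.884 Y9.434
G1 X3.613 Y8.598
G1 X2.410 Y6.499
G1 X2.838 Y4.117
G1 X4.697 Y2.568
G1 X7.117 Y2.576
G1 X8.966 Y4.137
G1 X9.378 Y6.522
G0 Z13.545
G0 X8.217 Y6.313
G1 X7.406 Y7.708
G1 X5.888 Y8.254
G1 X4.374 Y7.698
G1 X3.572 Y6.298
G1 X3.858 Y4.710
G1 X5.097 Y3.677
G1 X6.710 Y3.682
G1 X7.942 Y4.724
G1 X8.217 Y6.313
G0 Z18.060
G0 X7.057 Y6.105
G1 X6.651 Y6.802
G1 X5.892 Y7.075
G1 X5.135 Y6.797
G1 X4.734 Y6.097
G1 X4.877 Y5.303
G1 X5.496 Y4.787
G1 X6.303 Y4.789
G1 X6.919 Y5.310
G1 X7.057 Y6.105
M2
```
solid part
  facet normal 0.0000 0.0000 -1.0000
    outer loop
      vertex 5.876 11.792 0.000
      vertex 9.671 10.425 0.000
      vertex 11.699 6.939 0.000
    endloop
  endfacet
  facet normal 0.0000 0.0000 -1.0000
    outer loop
      vertex 2.091 10.400 0.000
      vertex 5.876 11.792 0.000
      vertex 11.699 6.939 0.000
    endloop
  endfacet
  facet normal 0.0000 0.0000 -1.0000
    outer loop
      vertex 0.086 6.901 0.000
      vertex 2.091 10.400 0.000
      vertex 11.699 6.939 0.000
    endloop
  endfacet
  facet normal 0.0000 0.0000 -1.0000
    outer loop
      vertex 0.800 2.931 0.000
      vertex 0.086 6.901 0.000
      vertex 11.699 6.939 0.000
    endloop
  endfacet
  facet normal 0.0000 0.0000 -1.0000
    outer loop
      vertex 3.898 0.349 0.000
      vertex 0.800 2.931 0.000
      vertex 11.699 6.939 0.000
    endloop
  endfacet
  facet normal 0.0000 0.0000 -1.0000
    outer loop
      vertex 7.931 0.362 0.000
      vertex 3.898 0.349 0.000
      vertex 11.699 6.939 0.000
    endloop
  endfacet
  facet normal 0.0000 0.0000 -1.0000
    outer loop
      vertex 11.012 2.965 0.000
      vertex 7.931 0.362 0.000
      vertex 11.699 6.939 0.000
    endloop
  endfacet
  facet normal 0.8395 0.4884 0.2383
    outer loop
      vertex 11.699 6.939 0.000
      vertex 9.671 10.425 0.000
      vertex 5.896 5.896 22.575
    endloop
  endfacet
  facet normal 0.3291 0.9137 0.2383
    outer loop
      vertex 9.671 10.425 0.000
      vertex 5.876 11.792 0.000
      vertex 5.896 5.896 22.575
    endloop
  endfacet
  facet normal -0.3352 0.9115 0.2384
    outer loop
      vertex 5.876 11.792 0.000
      vertex 2.091 10.400 0.000
      vertex 5.896 5.896 22.575
    endloop
  endfacet
  facet normal -0.8426 0.4828 0.2384
    outer loop
      vertex 2.091 10.400 0.000
      vertex 0.086 6.901 0.000
      vertex 5.896 5.896 22.575
    endloop
  endfacet
  facet normal -0.9558 -0.1719 0.2383
    outer loop
      vertex 0.086 6.901 0.000
      vertex 0.800 2.931 0.000
      vertex 5.896 5.896 22.575
    endloop
  endfacet
  facet normal -0.6218 -0.7460 0.2383
    outer loop
      vertex 0.800 2.931 0.000
      vertex 3.898 0.349 0.000
      vertex 5.896 5.896 22.575
    endloop
  endfacet
  facet normal 0.0031 -0.9712 0.2384
    outer loop
      vertex 3.898 0.349 0.000
      vertex 7.931 0.362 0.000
      vertex 5.896 5.896 22.575
    endloop
  endfacet
  facet normal 0.6268 -0.7419 0.2384
    outer loop
      vertex 7.931 0.362 0.000
      vertex 11.012 2.965 0.000
      vertex 5.896 5.896 22.575
    endloop
  endfacet
  facet normal 0.9570 -0.1654 0.2384
    outer loop
      vertex 11.012 2.965 0.000
      vertex 11.699 6.939 0.000
      vertex 5.896 5.896 22.575
    endloop
  endfacet
endsolid part

The G0 Z moves step by Δz≈4.515 mm. The G1 loops shrink linearly with z, so the solid tapers from its base footprint up to z≈22.6. Closing with a flat bottom cap and the tapered top and triangulating gives 16 facets — a regular 9-sided pyramid, base circumscribed radius ≈ 5.9 mm, apex at z ≈ 22.6 mm.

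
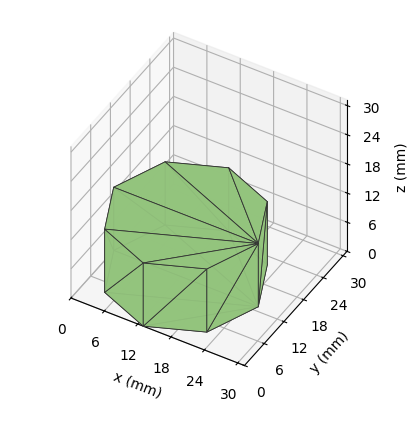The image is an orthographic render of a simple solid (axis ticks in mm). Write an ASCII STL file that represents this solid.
Reading the render: the shape is a regular 8-sided prism (a cylinder approximated with 8 flat sides), circumscribed radius ≈ 13 mm, height ≈ 13 mm (dimensions read to the nearest mm from the axis ticks). For the STL, each face is triangulated and given an outward normal.

solid part
  facet normal 0.0000 0.0000 -1.0000
    outer loop
      vertex 13.000 26.000 0.000
      vertex 22.192 22.192 0.000
      vertex 26.000 13.000 0.000
    endloop
  endfacet
  facet normal 0.0000 0.0000 -1.0000
    outer loop
      vertex 3.808 22.192 0.000
      vertex 13.000 26.000 0.000
      vertex 26.000 13.000 0.000
    endloop
  endfacet
  facet normal 0.0000 0.0000 -1.0000
    outer loop
      vertex 0.000 13.000 0.000
      vertex 3.808 22.192 0.000
      vertex 26.000 13.000 0.000
    endloop
  endfacet
  facet normal 0.0000 0.0000 -1.0000
    outer loop
      vertex 3.808 3.808 0.000
      vertex 0.000 13.000 0.000
      vertex 26.000 13.000 0.000
    endloop
  endfacet
  facet normal 0.0000 0.0000 -1.0000
    outer loop
      vertex 13.000 0.000 0.000
      vertex 3.808 3.808 0.000
      vertex 26.000 13.000 0.000
    endloop
  endfacet
  facet normal 0.0000 0.0000 -1.0000
    outer loop
      vertex 22.192 3.808 0.000
      vertex 13.000 0.000 0.000
      vertex 26.000 13.000 0.000
    endloop
  endfacet
  facet normal 0.0000 0.0000 1.0000
    outer loop
      vertex 26.000 13.000 13.000
      vertex 22.192 22.192 13.000
      vertex 13.000 26.000 13.000
    endloop
  endfacet
  facet normal 0.0000 0.0000 1.0000
    outer loop
      vertex 26.000 13.000 13.000
      vertex 13.000 26.000 13.000
      vertex 3.808 22.192 13.000
    endloop
  endfacet
  facet normal 0.0000 0.0000 1.0000
    outer loop
      vertex 26.000 13.000 13.000
      vertex 3.808 22.192 13.000
      vertex 0.000 13.000 13.000
    endloop
  endfacet
  facet normal 0.0000 0.0000 1.0000
    outer loop
      vertex 26.000 13.000 13.000
      vertex 0.000 13.000 13.000
      vertex 3.808 3.808 13.000
    endloop
  endfacet
  facet normal 0.0000 0.0000 1.0000
    outer loop
      vertex 26.000 13.000 13.000
      vertex 3.808 3.808 13.000
      vertex 13.000 0.000 13.000
    endloop
  endfacet
  facet normal 0.0000 0.0000 1.0000
    outer loop
      vertex 26.000 13.000 13.000
      vertex 13.000 0.000 13.000
      vertex 22.192 3.808 13.000
    endloop
  endfacet
  facet normal 0.9239 0.3827 0.0000
    outer loop
      vertex 26.000 13.000 0.000
      vertex 22.192 22.192 0.000
      vertex 22.192 22.192 13.000
    endloop
  endfacet
  facet normal 0.9239 0.3827 0.0000
    outer loop
      vertex 26.000 13.000 0.000
      vertex 22.192 22.192 13.000
      vertex 26.000 13.000 13.000
    endloop
  endfacet
  facet normal 0.3827 0.9239 0.0000
    outer loop
      vertex 22.192 22.192 0.000
      vertex 13.000 26.000 0.000
      vertex 13.000 26.000 13.000
    endloop
  endfacet
  facet normal 0.3827 0.9239 0.0000
    outer loop
      vertex 22.192 22.192 0.000
      vertex 13.000 26.000 13.000
      vertex 22.192 22.192 13.000
    endloop
  endfacet
  facet normal -0.3827 0.9239 0.0000
    outer loop
      vertex 13.000 26.000 0.000
      vertex 3.808 22.192 0.000
      vertex 3.808 22.192 13.000
    endloop
  endfacet
  facet normal -0.3827 0.9239 0.0000
    outer loop
      vertex 13.000 26.000 0.000
      vertex 3.808 22.192 13.000
      vertex 13.000 26.000 13.000
    endloop
  endfacet
  facet normal -0.9239 0.3827 0.0000
    outer loop
      vertex 3.808 22.192 0.000
      vertex 0.000 13.000 0.000
      vertex 0.000 13.000 13.000
    endloop
  endfacet
  facet normal -0.9239 0.3827 0.0000
    outer loop
      vertex 3.808 22.192 0.000
      vertex 0.000 13.000 13.000
      vertex 3.808 22.192 13.000
    endloop
  endfacet
  facet normal -0.9239 -0.3827 0.0000
    outer loop
      vertex 0.000 13.000 0.000
      vertex 3.808 3.808 0.000
      vertex 3.808 3.808 13.000
    endloop
  endfacet
  facet normal -0.9239 -0.3827 0.0000
    outer loop
      vertex 0.000 13.000 0.000
      vertex 3.808 3.808 13.000
      vertex 0.000 13.000 13.000
    endloop
  endfacet
  facet normal -0.3827 -0.9239 0.0000
    outer loop
      vertex 3.808 3.808 0.000
      vertex 13.000 0.000 0.000
      vertex 13.000 0.000 13.000
    endloop
  endfacet
  facet normal -0.3827 -0.9239 0.0000
    outer loop
      vertex 3.808 3.808 0.000
      vertex 13.000 0.000 13.000
      vertex 3.808 3.808 13.000
    endloop
  endfacet
  facet normal 0.3827 -0.9239 0.0000
    outer loop
      vertex 13.000 0.000 0.000
      vertex 22.192 3.808 0.000
      vertex 22.192 3.808 13.000
    endloop
  endfacet
  facet normal 0.3827 -0.9239 0.0000
    outer loop
      vertex 13.000 0.000 0.000
      vertex 22.192 3.808 13.000
      vertex 13.000 0.000 13.000
    endloop
  endfacet
  facet normal 0.9239 -0.3827 0.0000
    outer loop
      vertex 22.192 3.808 0.000
      vertex 26.000 13.000 0.000
      vertex 26.000 13.000 13.000
    endloop
  endfacet
  facet normal 0.9239 -0.3827 0.0000
    outer loop
      vertex 22.192 3.808 0.000
      vertex 26.000 13.000 13.000
      vertex 22.192 3.808 13.000
    endloop
  endfacet
endsolid part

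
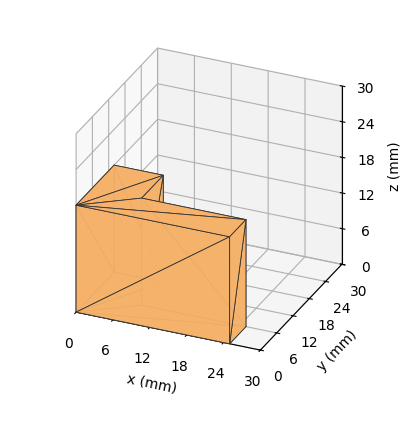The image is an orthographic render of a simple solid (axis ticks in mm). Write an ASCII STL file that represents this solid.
Reading the render: the shape is an L-shaped prism: outer 25 × 14 mm, arm thicknesses ≈ 6 mm (horizontal) and 8 mm (vertical), extruded 18 mm in z (dimensions read to the nearest mm from the axis ticks). For the STL, each face is triangulated and given an outward normal.

solid part
  facet normal 0.0000 0.0000 -1.0000
    outer loop
      vertex 25.000 6.000 0.000
      vertex 25.000 0.000 0.000
      vertex 0.000 0.000 0.000
    endloop
  endfacet
  facet normal 0.0000 0.0000 -1.0000
    outer loop
      vertex 8.000 6.000 0.000
      vertex 25.000 6.000 0.000
      vertex 0.000 0.000 0.000
    endloop
  endfacet
  facet normal 0.0000 0.0000 -1.0000
    outer loop
      vertex 8.000 14.000 0.000
      vertex 8.000 6.000 0.000
      vertex 0.000 0.000 0.000
    endloop
  endfacet
  facet normal 0.0000 0.0000 -1.0000
    outer loop
      vertex 0.000 14.000 0.000
      vertex 8.000 14.000 0.000
      vertex 0.000 0.000 0.000
    endloop
  endfacet
  facet normal 0.0000 0.0000 1.0000
    outer loop
      vertex 0.000 0.000 18.000
      vertex 25.000 0.000 18.000
      vertex 25.000 6.000 18.000
    endloop
  endfacet
  facet normal 0.0000 0.0000 1.0000
    outer loop
      vertex 0.000 0.000 18.000
      vertex 25.000 6.000 18.000
      vertex 8.000 6.000 18.000
    endloop
  endfacet
  facet normal 0.0000 0.0000 1.0000
    outer loop
      vertex 0.000 0.000 18.000
      vertex 8.000 6.000 18.000
      vertex 8.000 14.000 18.000
    endloop
  endfacet
  facet normal 0.0000 0.0000 1.0000
    outer loop
      vertex 0.000 0.000 18.000
      vertex 8.000 14.000 18.000
      vertex 0.000 14.000 18.000
    endloop
  endfacet
  facet normal 0.0000 -1.0000 0.0000
    outer loop
      vertex 0.000 0.000 0.000
      vertex 25.000 0.000 0.000
      vertex 25.000 0.000 18.000
    endloop
  endfacet
  facet normal 0.0000 -1.0000 0.0000
    outer loop
      vertex 0.000 0.000 0.000
      vertex 25.000 0.000 18.000
      vertex 0.000 0.000 18.000
    endloop
  endfacet
  facet normal 1.0000 0.0000 0.0000
    outer loop
      vertex 25.000 0.000 0.000
      vertex 25.000 6.000 0.000
      vertex 25.000 6.000 18.000
    endloop
  endfacet
  facet normal 1.0000 0.0000 0.0000
    outer loop
      vertex 25.000 0.000 0.000
      vertex 25.000 6.000 18.000
      vertex 25.000 0.000 18.000
    endloop
  endfacet
  facet normal 0.0000 1.0000 0.0000
    outer loop
      vertex 25.000 6.000 0.000
      vertex 8.000 6.000 0.000
      vertex 8.000 6.000 18.000
    endloop
  endfacet
  facet normal 0.0000 1.0000 0.0000
    outer loop
      vertex 25.000 6.000 0.000
      vertex 8.000 6.000 18.000
      vertex 25.000 6.000 18.000
    endloop
  endfacet
  facet normal 1.0000 0.0000 0.0000
    outer loop
      vertex 8.000 6.000 0.000
      vertex 8.000 14.000 0.000
      vertex 8.000 14.000 18.000
    endloop
  endfacet
  facet normal 1.0000 0.0000 0.0000
    outer loop
      vertex 8.000 6.000 0.000
      vertex 8.000 14.000 18.000
      vertex 8.000 6.000 18.000
    endloop
  endfacet
  facet normal 0.0000 1.0000 0.0000
    outer loop
      vertex 8.000 14.000 0.000
      vertex 0.000 14.000 0.000
      vertex 0.000 14.000 18.000
    endloop
  endfacet
  facet normal 0.0000 1.0000 0.0000
    outer loop
      vertex 8.000 14.000 0.000
      vertex 0.000 14.000 18.000
      vertex 8.000 14.000 18.000
    endloop
  endfacet
  facet normal -1.0000 0.0000 0.0000
    outer loop
      vertex 0.000 14.000 0.000
      vertex 0.000 0.000 0.000
      vertex 0.000 0.000 18.000
    endloop
  endfacet
  facet normal -1.0000 0.0000 0.0000
    outer loop
      vertex 0.000 14.000 0.000
      vertex 0.000 0.000 18.000
      vertex 0.000 14.000 18.000
    endloop
  endfacet
endsolid part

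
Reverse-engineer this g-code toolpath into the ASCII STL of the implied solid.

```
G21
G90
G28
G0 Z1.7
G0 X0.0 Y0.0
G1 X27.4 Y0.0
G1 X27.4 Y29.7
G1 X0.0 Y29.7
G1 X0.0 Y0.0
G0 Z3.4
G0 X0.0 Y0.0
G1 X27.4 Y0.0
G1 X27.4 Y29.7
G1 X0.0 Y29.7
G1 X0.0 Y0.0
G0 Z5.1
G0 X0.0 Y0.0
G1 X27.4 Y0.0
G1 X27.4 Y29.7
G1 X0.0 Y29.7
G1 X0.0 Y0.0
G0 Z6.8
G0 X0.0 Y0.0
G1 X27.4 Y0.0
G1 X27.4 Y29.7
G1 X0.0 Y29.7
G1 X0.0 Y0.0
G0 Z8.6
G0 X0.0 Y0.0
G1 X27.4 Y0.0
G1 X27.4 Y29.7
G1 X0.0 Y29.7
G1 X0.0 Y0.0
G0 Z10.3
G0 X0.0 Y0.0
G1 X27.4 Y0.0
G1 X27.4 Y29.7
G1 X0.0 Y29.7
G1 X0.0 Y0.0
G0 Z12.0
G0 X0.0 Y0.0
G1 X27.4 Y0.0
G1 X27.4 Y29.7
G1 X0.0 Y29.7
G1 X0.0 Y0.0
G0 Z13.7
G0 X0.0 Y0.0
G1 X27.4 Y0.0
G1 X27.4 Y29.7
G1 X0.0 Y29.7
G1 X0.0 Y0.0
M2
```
solid part
  facet normal 0.0000 0.0000 -1.0000
    outer loop
      vertex 27.4 29.7 0.0
      vertex 27.4 0.0 0.0
      vertex 0.0 0.0 0.0
    endloop
  endfacet
  facet normal 0.0000 0.0000 -1.0000
    outer loop
      vertex 0.0 29.7 0.0
      vertex 27.4 29.7 0.0
      vertex 0.0 0.0 0.0
    endloop
  endfacet
  facet normal 0.0000 0.0000 1.0000
    outer loop
      vertex 0.0 0.0 13.7
      vertex 27.4 0.0 13.7
      vertex 27.4 29.7 13.7
    endloop
  endfacet
  facet normal 0.0000 0.0000 1.0000
    outer loop
      vertex 0.0 0.0 13.7
      vertex 27.4 29.7 13.7
      vertex 0.0 29.7 13.7
    endloop
  endfacet
  facet normal 0.0000 -1.0000 0.0000
    outer loop
      vertex 0.0 0.0 0.0
      vertex 27.4 0.0 0.0
      vertex 27.4 0.0 13.7
    endloop
  endfacet
  facet normal 0.0000 -1.0000 0.0000
    outer loop
      vertex 0.0 0.0 0.0
      vertex 27.4 0.0 13.7
      vertex 0.0 0.0 13.7
    endloop
  endfacet
  facet normal 0.0000 1.0000 0.0000
    outer loop
      vertex 27.4 29.7 13.7
      vertex 27.4 29.7 0.0
      vertex 0.0 29.7 0.0
    endloop
  endfacet
  facet normal 0.0000 1.0000 0.0000
    outer loop
      vertex 0.0 29.7 13.7
      vertex 27.4 29.7 13.7
      vertex 0.0 29.7 0.0
    endloop
  endfacet
  facet normal -1.0000 0.0000 0.0000
    outer loop
      vertex 0.0 29.7 13.7
      vertex 0.0 29.7 0.0
      vertex 0.0 0.0 0.0
    endloop
  endfacet
  facet normal -1.0000 0.0000 0.0000
    outer loop
      vertex 0.0 0.0 13.7
      vertex 0.0 29.7 13.7
      vertex 0.0 0.0 0.0
    endloop
  endfacet
  facet normal 1.0000 0.0000 0.0000
    outer loop
      vertex 27.4 0.0 0.0
      vertex 27.4 29.7 0.0
      vertex 27.4 29.7 13.7
    endloop
  endfacet
  facet normal 1.0000 0.0000 0.0000
    outer loop
      vertex 27.4 0.0 0.0
      vertex 27.4 29.7 13.7
      vertex 27.4 0.0 13.7
    endloop
  endfacet
endsolid part

The G0 Z moves step by Δz≈1.7 mm. Every layer's G1 loop is the same polygon, so the solid is a straight extrusion of it from z=0 to z≈13.7. Closing with flat bottom and top caps and triangulating gives 12 facets — a rectangular box, roughly 27.4 × 29.7 mm footprint and 13.7 mm tall.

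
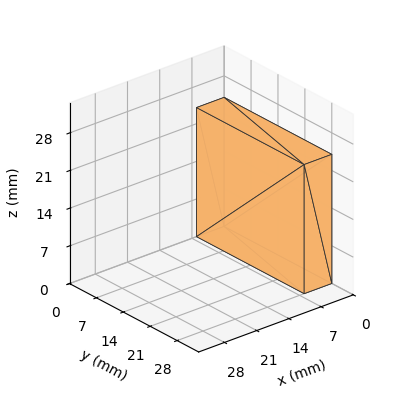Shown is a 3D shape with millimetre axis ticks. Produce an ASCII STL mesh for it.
Reading the render: the shape is a rectangular box, roughly 6 × 28 mm footprint and 24 mm tall (dimensions read to the nearest mm from the axis ticks). For the STL, each face is triangulated and given an outward normal.

solid part
  facet normal 0.0000 0.0000 -1.0000
    outer loop
      vertex 6.0 28.0 0.0
      vertex 6.0 0.0 0.0
      vertex 0.0 0.0 0.0
    endloop
  endfacet
  facet normal 0.0000 0.0000 -1.0000
    outer loop
      vertex 0.0 28.0 0.0
      vertex 6.0 28.0 0.0
      vertex 0.0 0.0 0.0
    endloop
  endfacet
  facet normal 0.0000 0.0000 1.0000
    outer loop
      vertex 0.0 0.0 24.0
      vertex 6.0 0.0 24.0
      vertex 6.0 28.0 24.0
    endloop
  endfacet
  facet normal 0.0000 0.0000 1.0000
    outer loop
      vertex 0.0 0.0 24.0
      vertex 6.0 28.0 24.0
      vertex 0.0 28.0 24.0
    endloop
  endfacet
  facet normal 0.0000 -1.0000 0.0000
    outer loop
      vertex 0.0 0.0 0.0
      vertex 6.0 0.0 0.0
      vertex 6.0 0.0 24.0
    endloop
  endfacet
  facet normal 0.0000 -1.0000 0.0000
    outer loop
      vertex 0.0 0.0 0.0
      vertex 6.0 0.0 24.0
      vertex 0.0 0.0 24.0
    endloop
  endfacet
  facet normal 0.0000 1.0000 0.0000
    outer loop
      vertex 6.0 28.0 24.0
      vertex 6.0 28.0 0.0
      vertex 0.0 28.0 0.0
    endloop
  endfacet
  facet normal 0.0000 1.0000 0.0000
    outer loop
      vertex 0.0 28.0 24.0
      vertex 6.0 28.0 24.0
      vertex 0.0 28.0 0.0
    endloop
  endfacet
  facet normal -1.0000 0.0000 0.0000
    outer loop
      vertex 0.0 28.0 24.0
      vertex 0.0 28.0 0.0
      vertex 0.0 0.0 0.0
    endloop
  endfacet
  facet normal -1.0000 0.0000 0.0000
    outer loop
      vertex 0.0 0.0 24.0
      vertex 0.0 28.0 24.0
      vertex 0.0 0.0 0.0
    endloop
  endfacet
  facet normal 1.0000 0.0000 0.0000
    outer loop
      vertex 6.0 0.0 0.0
      vertex 6.0 28.0 0.0
      vertex 6.0 28.0 24.0
    endloop
  endfacet
  facet normal 1.0000 0.0000 0.0000
    outer loop
      vertex 6.0 0.0 0.0
      vertex 6.0 28.0 24.0
      vertex 6.0 0.0 24.0
    endloop
  endfacet
endsolid part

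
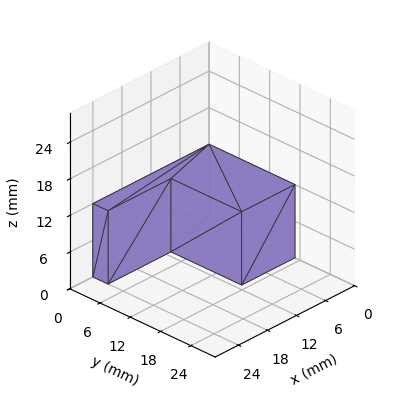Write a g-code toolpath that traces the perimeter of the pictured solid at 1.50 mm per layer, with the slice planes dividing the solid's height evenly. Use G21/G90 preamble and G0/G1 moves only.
Reading the render: the shape is an L-shaped prism: outer 24 × 17 mm, arm thicknesses ≈ 3 mm (horizontal) and 11 mm (vertical), extruded 12 mm in z (dimensions read to the nearest mm from the axis ticks). For the g-code, the solid's height is divided into equal slices at the stated Δz and each level perimeter traced with G1 moves after a G0 lift.

; perimeter-only toolpath
G21 ; units = mm
G90 ; absolute positioning
G28 ; home
; layer 1
G0 Z1.50
G0 X0.00 Y0.00
G1 X24.00 Y0.00
G1 X24.00 Y3.00
G1 X11.00 Y3.00
G1 X11.00 Y17.00
G1 X0.00 Y17.00
G1 X0.00 Y0.00
; layer 2
G0 Z3.00
G0 X0.00 Y0.00
G1 X24.00 Y0.00
G1 X24.00 Y3.00
G1 X11.00 Y3.00
G1 X11.00 Y17.00
G1 X0.00 Y17.00
G1 X0.00 Y0.00
; layer 3
G0 Z4.50
G0 X0.00 Y0.00
G1 X24.00 Y0.00
G1 X24.00 Y3.00
G1 X11.00 Y3.00
G1 X11.00 Y17.00
G1 X0.00 Y17.00
G1 X0.00 Y0.00
; layer 4
G0 Z6.00
G0 X0.00 Y0.00
G1 X24.00 Y0.00
G1 X24.00 Y3.00
G1 X11.00 Y3.00
G1 X11.00 Y17.00
G1 X0.00 Y17.00
G1 X0.00 Y0.00
; layer 5
G0 Z7.50
G0 X0.00 Y0.00
G1 X24.00 Y0.00
G1 X24.00 Y3.00
G1 X11.00 Y3.00
G1 X11.00 Y17.00
G1 X0.00 Y17.00
G1 X0.00 Y0.00
; layer 6
G0 Z9.00
G0 X0.00 Y0.00
G1 X24.00 Y0.00
G1 X24.00 Y3.00
G1 X11.00 Y3.00
G1 X11.00 Y17.00
G1 X0.00 Y17.00
G1 X0.00 Y0.00
; layer 7
G0 Z10.50
G0 X0.00 Y0.00
G1 X24.00 Y0.00
G1 X24.00 Y3.00
G1 X11.00 Y3.00
G1 X11.00 Y17.00
G1 X0.00 Y17.00
G1 X0.00 Y0.00
; layer 8
G0 Z12.00
G0 X0.00 Y0.00
G1 X24.00 Y0.00
G1 X24.00 Y3.00
G1 X11.00 Y3.00
G1 X11.00 Y17.00
G1 X0.00 Y17.00
G1 X0.00 Y0.00
M2 ; end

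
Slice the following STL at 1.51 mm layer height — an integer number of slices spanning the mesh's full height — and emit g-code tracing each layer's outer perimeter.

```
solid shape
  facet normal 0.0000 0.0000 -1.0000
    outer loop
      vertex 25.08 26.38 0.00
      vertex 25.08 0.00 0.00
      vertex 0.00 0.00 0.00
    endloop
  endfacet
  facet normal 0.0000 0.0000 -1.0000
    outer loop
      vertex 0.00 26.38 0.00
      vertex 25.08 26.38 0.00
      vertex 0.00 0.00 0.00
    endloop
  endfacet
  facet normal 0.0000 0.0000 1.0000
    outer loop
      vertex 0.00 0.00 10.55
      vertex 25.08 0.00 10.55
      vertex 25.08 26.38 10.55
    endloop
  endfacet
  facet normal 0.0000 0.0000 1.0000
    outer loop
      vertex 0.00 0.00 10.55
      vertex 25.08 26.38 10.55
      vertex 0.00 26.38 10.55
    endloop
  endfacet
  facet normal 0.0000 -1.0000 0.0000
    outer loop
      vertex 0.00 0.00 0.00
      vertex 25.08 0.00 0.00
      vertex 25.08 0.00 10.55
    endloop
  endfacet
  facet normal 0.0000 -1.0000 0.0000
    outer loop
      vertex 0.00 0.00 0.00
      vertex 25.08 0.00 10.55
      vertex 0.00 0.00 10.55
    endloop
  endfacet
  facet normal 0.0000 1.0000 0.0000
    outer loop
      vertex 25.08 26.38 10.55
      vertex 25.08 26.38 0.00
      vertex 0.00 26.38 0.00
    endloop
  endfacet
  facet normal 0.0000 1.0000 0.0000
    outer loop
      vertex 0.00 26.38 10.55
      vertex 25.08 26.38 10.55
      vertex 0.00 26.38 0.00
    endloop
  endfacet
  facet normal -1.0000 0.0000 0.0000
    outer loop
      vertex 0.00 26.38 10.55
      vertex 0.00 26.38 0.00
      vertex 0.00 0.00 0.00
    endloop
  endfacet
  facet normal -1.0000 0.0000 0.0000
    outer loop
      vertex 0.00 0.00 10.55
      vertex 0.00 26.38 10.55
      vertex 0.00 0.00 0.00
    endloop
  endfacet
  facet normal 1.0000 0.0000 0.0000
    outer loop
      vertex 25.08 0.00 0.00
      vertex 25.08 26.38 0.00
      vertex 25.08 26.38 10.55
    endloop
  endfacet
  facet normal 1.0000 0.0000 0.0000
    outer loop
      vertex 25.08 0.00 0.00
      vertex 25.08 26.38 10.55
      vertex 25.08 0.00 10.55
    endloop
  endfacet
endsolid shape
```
; perimeter-only toolpath
G21 ; units = mm
G90 ; absolute positioning
G28 ; home
; layer 1
G0 Z1.51
G0 X0.00 Y0.00
G1 X25.08 Y0.00
G1 X25.08 Y26.38
G1 X0.00 Y26.38
G1 X0.00 Y0.00
; layer 2
G0 Z3.01
G0 X0.00 Y0.00
G1 X25.08 Y0.00
G1 X25.08 Y26.38
G1 X0.00 Y26.38
G1 X0.00 Y0.00
; layer 3
G0 Z4.52
G0 X0.00 Y0.00
G1 X25.08 Y0.00
G1 X25.08 Y26.38
G1 X0.00 Y26.38
G1 X0.00 Y0.00
; layer 4
G0 Z6.03
G0 X0.00 Y0.00
G1 X25.08 Y0.00
G1 X25.08 Y26.38
G1 X0.00 Y26.38
G1 X0.00 Y0.00
; layer 5
G0 Z7.54
G0 X0.00 Y0.00
G1 X25.08 Y0.00
G1 X25.08 Y26.38
G1 X0.00 Y26.38
G1 X0.00 Y0.00
; layer 6
G0 Z9.04
G0 X0.00 Y0.00
G1 X25.08 Y0.00
G1 X25.08 Y26.38
G1 X0.00 Y26.38
G1 X0.00 Y0.00
; layer 7
G0 Z10.55
G0 X0.00 Y0.00
G1 X25.08 Y0.00
G1 X25.08 Y26.38
G1 X0.00 Y26.38
G1 X0.00 Y0.00
M2 ; end

The solid is a rectangular box, roughly 25.1 × 26.4 mm footprint and 10.6 mm tall. Slicing at Δz = 1.51 mm — 7 equal slices spanning the solid's height, so layer i sits at z = i·h/7 — gives 7 non-empty perimeters. Each is a 4-segment closed polygon; G0 lifts to the layer z and rapids to the start vertex, then G1 traces the edges.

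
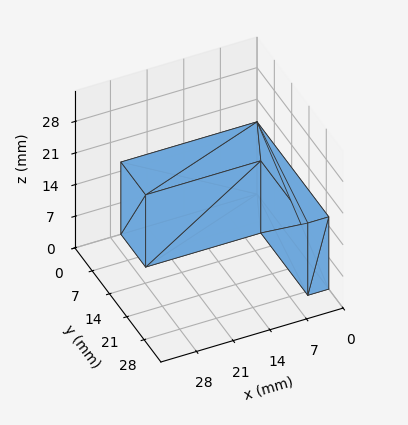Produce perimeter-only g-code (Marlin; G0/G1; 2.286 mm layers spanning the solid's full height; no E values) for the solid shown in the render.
Reading the render: the shape is an L-shaped prism: outer 26 × 29 mm, arm thicknesses ≈ 10 mm (horizontal) and 4 mm (vertical), extruded 16 mm in z (dimensions read to the nearest mm from the axis ticks). For the g-code, the solid's height is divided into equal slices at the stated Δz and each level perimeter traced with G1 moves after a G0 lift.

; perimeter-only toolpath
G21 ; units = mm
G90 ; absolute positioning
G28 ; home
; layer 1
G0 Z2.286
G0 X0.000 Y0.000
G1 X26.000 Y0.000
G1 X26.000 Y10.000
G1 X4.000 Y10.000
G1 X4.000 Y29.000
G1 X0.000 Y29.000
G1 X0.000 Y0.000
; layer 2
G0 Z4.571
G0 X0.000 Y0.000
G1 X26.000 Y0.000
G1 X26.000 Y10.000
G1 X4.000 Y10.000
G1 X4.000 Y29.000
G1 X0.000 Y29.000
G1 X0.000 Y0.000
; layer 3
G0 Z6.857
G0 X0.000 Y0.000
G1 X26.000 Y0.000
G1 X26.000 Y10.000
G1 X4.000 Y10.000
G1 X4.000 Y29.000
G1 X0.000 Y29.000
G1 X0.000 Y0.000
; layer 4
G0 Z9.143
G0 X0.000 Y0.000
G1 X26.000 Y0.000
G1 X26.000 Y10.000
G1 X4.000 Y10.000
G1 X4.000 Y29.000
G1 X0.000 Y29.000
G1 X0.000 Y0.000
; layer 5
G0 Z11.429
G0 X0.000 Y0.000
G1 X26.000 Y0.000
G1 X26.000 Y10.000
G1 X4.000 Y10.000
G1 X4.000 Y29.000
G1 X0.000 Y29.000
G1 X0.000 Y0.000
; layer 6
G0 Z13.714
G0 X0.000 Y0.000
G1 X26.000 Y0.000
G1 X26.000 Y10.000
G1 X4.000 Y10.000
G1 X4.000 Y29.000
G1 X0.000 Y29.000
G1 X0.000 Y0.000
; layer 7
G0 Z16.000
G0 X0.000 Y0.000
G1 X26.000 Y0.000
G1 X26.000 Y10.000
G1 X4.000 Y10.000
G1 X4.000 Y29.000
G1 X0.000 Y29.000
G1 X0.000 Y0.000
M2 ; end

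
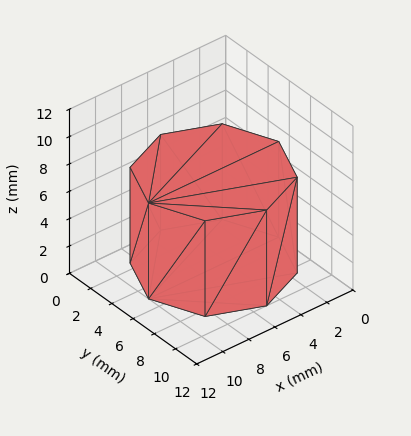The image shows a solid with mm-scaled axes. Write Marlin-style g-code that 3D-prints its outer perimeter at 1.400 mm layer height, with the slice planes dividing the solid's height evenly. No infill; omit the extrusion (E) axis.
Reading the render: the shape is a regular 8-sided prism (a cylinder approximated with 8 flat sides), circumscribed radius ≈ 5 mm, height ≈ 7 mm (dimensions read to the nearest mm from the axis ticks). For the g-code, the solid's height is divided into equal slices at the stated Δz and each level perimeter traced with G1 moves after a G0 lift.

; perimeter-only toolpath
G21 ; units = mm
G90 ; absolute positioning
G28 ; home
; layer 1
G0 Z1.400
G0 X10.000 Y5.000
G1 X8.536 Y8.536
G1 X5.000 Y10.000
G1 X1.464 Y8.536
G1 X0.000 Y5.000
G1 X1.464 Y1.464
G1 X5.000 Y0.000
G1 X8.536 Y1.464
G1 X10.000 Y5.000
; layer 2
G0 Z2.800
G0 X10.000 Y5.000
G1 X8.536 Y8.536
G1 X5.000 Y10.000
G1 X1.464 Y8.536
G1 X0.000 Y5.000
G1 X1.464 Y1.464
G1 X5.000 Y0.000
G1 X8.536 Y1.464
G1 X10.000 Y5.000
; layer 3
G0 Z4.200
G0 X10.000 Y5.000
G1 X8.536 Y8.536
G1 X5.000 Y10.000
G1 X1.464 Y8.536
G1 X0.000 Y5.000
G1 X1.464 Y1.464
G1 X5.000 Y0.000
G1 X8.536 Y1.464
G1 X10.000 Y5.000
; layer 4
G0 Z5.600
G0 X10.000 Y5.000
G1 X8.536 Y8.536
G1 X5.000 Y10.000
G1 X1.464 Y8.536
G1 X0.000 Y5.000
G1 X1.464 Y1.464
G1 X5.000 Y0.000
G1 X8.536 Y1.464
G1 X10.000 Y5.000
; layer 5
G0 Z7.000
G0 X10.000 Y5.000
G1 X8.536 Y8.536
G1 X5.000 Y10.000
G1 X1.464 Y8.536
G1 X0.000 Y5.000
G1 X1.464 Y1.464
G1 X5.000 Y0.000
G1 X8.536 Y1.464
G1 X10.000 Y5.000
M2 ; end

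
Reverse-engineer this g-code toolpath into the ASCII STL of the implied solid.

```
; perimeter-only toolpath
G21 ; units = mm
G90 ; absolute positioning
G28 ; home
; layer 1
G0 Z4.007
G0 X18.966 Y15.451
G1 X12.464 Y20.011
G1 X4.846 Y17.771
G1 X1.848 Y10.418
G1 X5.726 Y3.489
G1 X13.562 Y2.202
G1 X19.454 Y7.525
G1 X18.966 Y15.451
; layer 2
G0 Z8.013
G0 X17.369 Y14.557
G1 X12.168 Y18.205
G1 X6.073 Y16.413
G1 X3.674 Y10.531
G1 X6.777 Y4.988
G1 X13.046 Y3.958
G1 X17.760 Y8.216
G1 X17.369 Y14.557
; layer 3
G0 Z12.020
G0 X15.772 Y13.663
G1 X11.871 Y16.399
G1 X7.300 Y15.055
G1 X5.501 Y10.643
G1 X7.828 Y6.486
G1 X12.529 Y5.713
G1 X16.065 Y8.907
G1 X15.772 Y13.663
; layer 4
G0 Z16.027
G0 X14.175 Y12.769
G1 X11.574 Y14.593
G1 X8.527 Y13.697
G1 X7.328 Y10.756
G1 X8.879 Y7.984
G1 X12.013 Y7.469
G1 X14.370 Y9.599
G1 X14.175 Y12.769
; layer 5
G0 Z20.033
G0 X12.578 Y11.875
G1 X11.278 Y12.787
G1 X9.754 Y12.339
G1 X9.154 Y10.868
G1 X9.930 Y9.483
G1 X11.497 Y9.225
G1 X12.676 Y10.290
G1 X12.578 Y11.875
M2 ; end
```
solid part
  facet normal 0.0000 0.0000 -1.0000
    outer loop
      vertex 3.619 19.129 0.000
      vertex 12.761 21.817 0.000
      vertex 20.563 16.345 0.000
    endloop
  endfacet
  facet normal 0.0000 0.0000 -1.0000
    outer loop
      vertex 0.021 10.306 0.000
      vertex 3.619 19.129 0.000
      vertex 20.563 16.345 0.000
    endloop
  endfacet
  facet normal 0.0000 0.0000 -1.0000
    outer loop
      vertex 4.675 1.991 0.000
      vertex 0.021 10.306 0.000
      vertex 20.563 16.345 0.000
    endloop
  endfacet
  facet normal 0.0000 0.0000 -1.0000
    outer loop
      vertex 14.078 0.446 0.000
      vertex 4.675 1.991 0.000
      vertex 20.563 16.345 0.000
    endloop
  endfacet
  facet normal 0.0000 0.0000 -1.0000
    outer loop
      vertex 21.149 6.834 0.000
      vertex 14.078 0.446 0.000
      vertex 20.563 16.345 0.000
    endloop
  endfacet
  facet normal 0.5310 0.7571 0.3806
    outer loop
      vertex 20.563 16.345 0.000
      vertex 12.761 21.817 0.000
      vertex 10.981 10.981 24.040
    endloop
  endfacet
  facet normal -0.2609 0.8872 0.3806
    outer loop
      vertex 12.761 21.817 0.000
      vertex 3.619 19.129 0.000
      vertex 10.981 10.981 24.040
    endloop
  endfacet
  facet normal -0.8563 0.3492 0.3806
    outer loop
      vertex 3.619 19.129 0.000
      vertex 0.021 10.306 0.000
      vertex 10.981 10.981 24.040
    endloop
  endfacet
  facet normal -0.8069 -0.4517 0.3806
    outer loop
      vertex 0.021 10.306 0.000
      vertex 4.675 1.991 0.000
      vertex 10.981 10.981 24.040
    endloop
  endfacet
  facet normal -0.1499 -0.9125 0.3806
    outer loop
      vertex 4.675 1.991 0.000
      vertex 14.078 0.446 0.000
      vertex 10.981 10.981 24.040
    endloop
  endfacet
  facet normal 0.6199 -0.6862 0.3806
    outer loop
      vertex 14.078 0.446 0.000
      vertex 21.149 6.834 0.000
      vertex 10.981 10.981 24.040
    endloop
  endfacet
  facet normal 0.9230 0.0569 0.3806
    outer loop
      vertex 21.149 6.834 0.000
      vertex 20.563 16.345 0.000
      vertex 10.981 10.981 24.040
    endloop
  endfacet
endsolid part

The G0 Z moves step by Δz≈4.007 mm. The G1 loops shrink linearly with z, so the solid tapers from its base footprint up to z≈24. Closing with a flat bottom cap and the tapered top and triangulating gives 12 facets — a regular 7-sided pyramid, base circumscribed radius ≈ 11 mm, apex at z ≈ 24 mm.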